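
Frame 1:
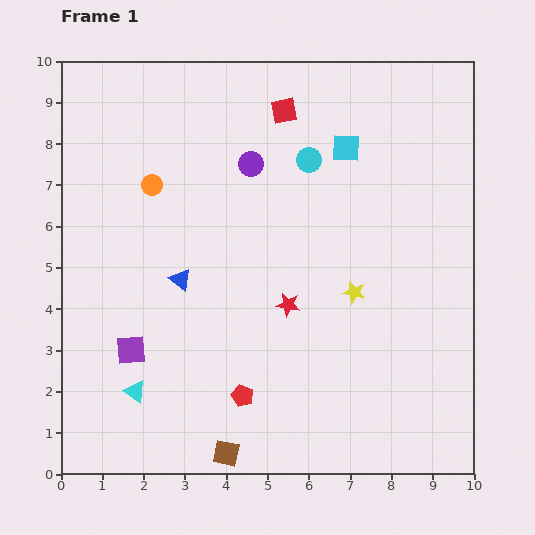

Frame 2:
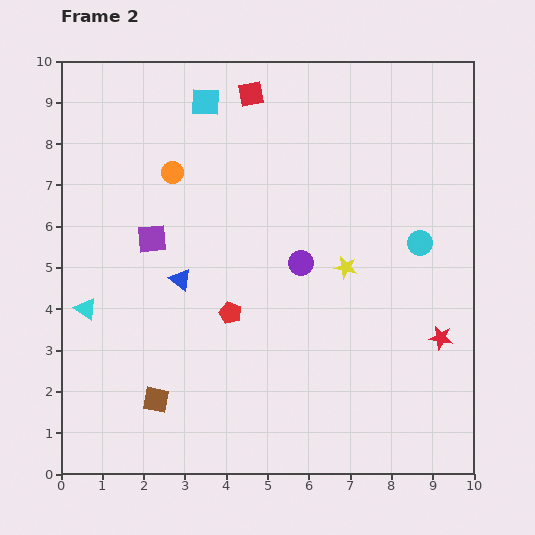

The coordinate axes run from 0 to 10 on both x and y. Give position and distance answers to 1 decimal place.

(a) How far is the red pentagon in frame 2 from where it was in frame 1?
2.0

The red pentagon moved from (4.4, 1.9) to (4.1, 3.9), a distance of √(0.3² + 2.0²) ≈ 2.0.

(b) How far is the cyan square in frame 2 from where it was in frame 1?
3.6

The cyan square moved from (6.9, 7.9) to (3.5, 9.0), a distance of √(3.4² + 1.1²) ≈ 3.6.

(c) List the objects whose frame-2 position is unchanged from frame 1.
the blue triangle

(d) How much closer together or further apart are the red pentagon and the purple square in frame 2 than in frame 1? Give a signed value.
-0.3

Distance in frame 1: 2.9. Distance in frame 2: 2.6.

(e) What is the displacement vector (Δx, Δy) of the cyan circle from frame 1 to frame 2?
(2.7, -2.0)

The cyan circle was at (6.0, 7.6) in frame 1 and (8.7, 5.6) in frame 2.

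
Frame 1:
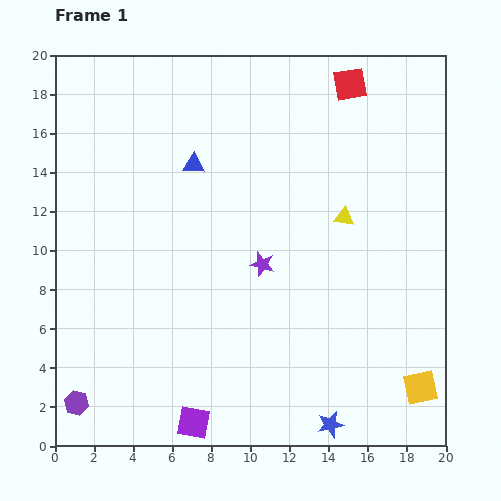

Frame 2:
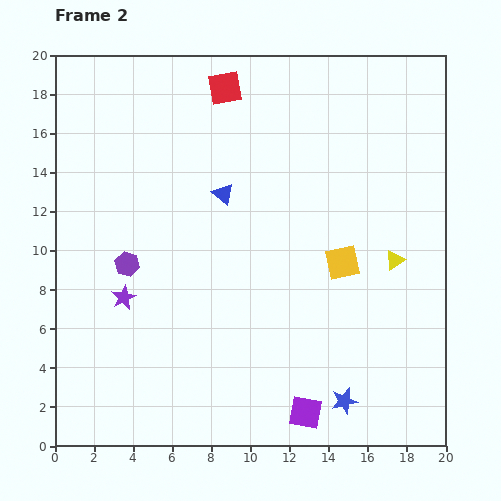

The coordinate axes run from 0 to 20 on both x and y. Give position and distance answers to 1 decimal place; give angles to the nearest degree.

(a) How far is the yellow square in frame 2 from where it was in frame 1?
7.5

The yellow square moved from (18.7, 3.0) to (14.7, 9.4), a distance of √(4.0² + 6.4²) ≈ 7.5.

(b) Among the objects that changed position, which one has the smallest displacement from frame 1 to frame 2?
the blue star

(moved 1.4)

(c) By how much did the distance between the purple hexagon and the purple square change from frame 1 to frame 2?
+5.8

Distance in frame 1: 6.1. Distance in frame 2: 11.9.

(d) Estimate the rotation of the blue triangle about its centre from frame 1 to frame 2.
40° clockwise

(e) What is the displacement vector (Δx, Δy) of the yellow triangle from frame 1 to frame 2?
(2.6, -2.2)

The yellow triangle was at (14.8, 11.7) in frame 1 and (17.4, 9.5) in frame 2.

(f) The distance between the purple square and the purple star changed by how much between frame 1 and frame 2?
+2.2

Distance in frame 1: 8.8. Distance in frame 2: 11.0.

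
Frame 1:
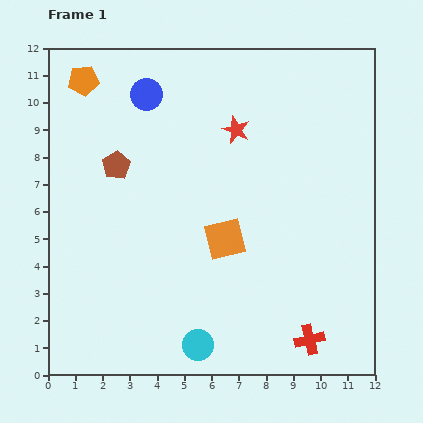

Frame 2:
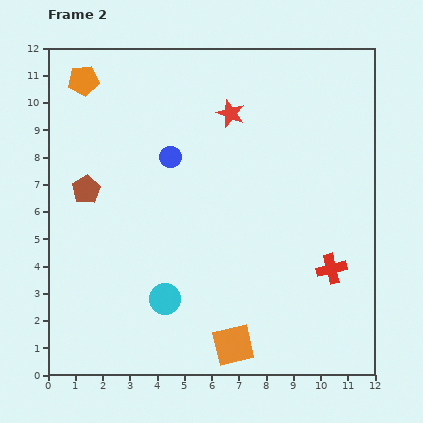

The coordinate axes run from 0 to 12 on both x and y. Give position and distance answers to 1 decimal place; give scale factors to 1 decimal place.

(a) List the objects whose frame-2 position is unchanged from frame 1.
the orange pentagon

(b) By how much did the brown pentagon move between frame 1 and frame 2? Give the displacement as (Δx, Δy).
(-1.1, -0.9)

The brown pentagon was at (2.5, 7.7) in frame 1 and (1.4, 6.8) in frame 2.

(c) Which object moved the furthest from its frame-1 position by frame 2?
the orange square

(moved 3.9; next 2.7)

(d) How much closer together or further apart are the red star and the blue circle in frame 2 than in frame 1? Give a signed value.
-0.8

Distance in frame 1: 3.5. Distance in frame 2: 2.7.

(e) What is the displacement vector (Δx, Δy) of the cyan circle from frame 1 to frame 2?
(-1.2, 1.7)

The cyan circle was at (5.5, 1.1) in frame 1 and (4.3, 2.8) in frame 2.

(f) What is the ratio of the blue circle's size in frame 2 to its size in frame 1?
0.7×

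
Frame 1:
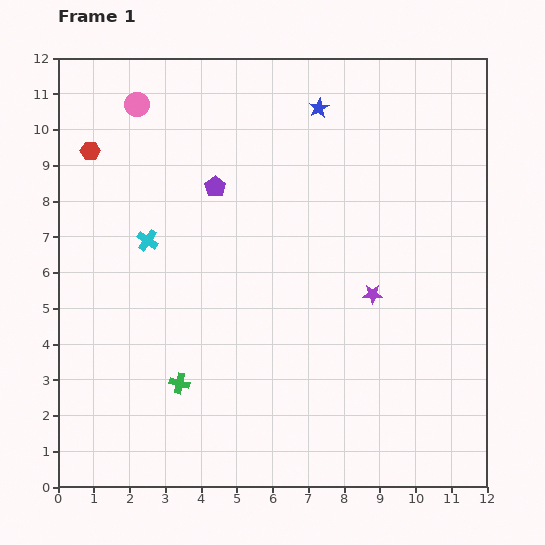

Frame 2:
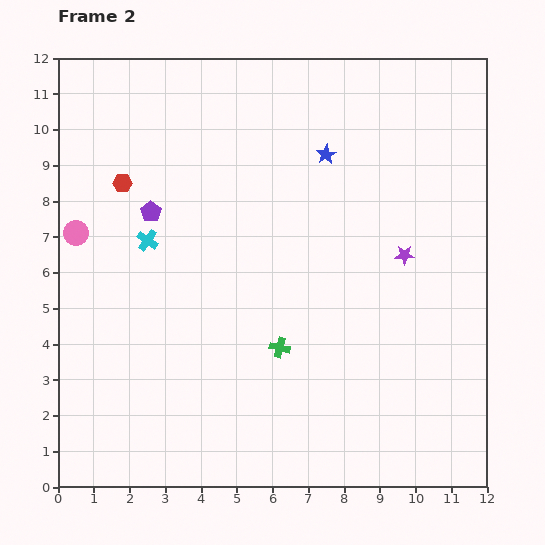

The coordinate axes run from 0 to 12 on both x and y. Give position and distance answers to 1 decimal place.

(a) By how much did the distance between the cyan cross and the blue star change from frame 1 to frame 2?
-0.6

Distance in frame 1: 6.1. Distance in frame 2: 5.5.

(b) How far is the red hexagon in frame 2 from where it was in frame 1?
1.3

The red hexagon moved from (0.9, 9.4) to (1.8, 8.5), a distance of √(0.9² + 0.9²) ≈ 1.3.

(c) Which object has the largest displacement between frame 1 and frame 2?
the pink circle

(moved 4.0; next 3.0)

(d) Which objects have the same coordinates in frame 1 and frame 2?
the cyan cross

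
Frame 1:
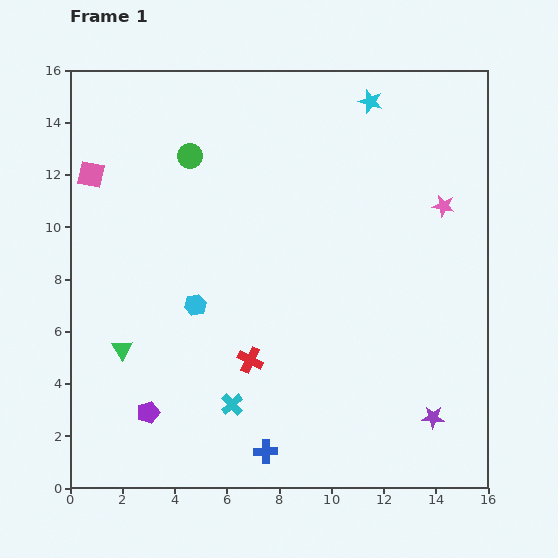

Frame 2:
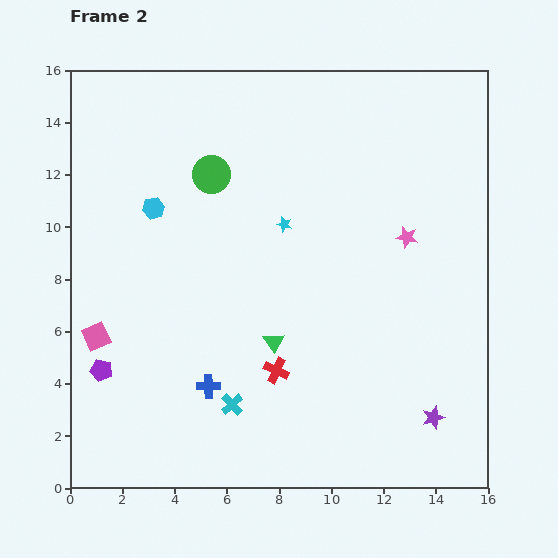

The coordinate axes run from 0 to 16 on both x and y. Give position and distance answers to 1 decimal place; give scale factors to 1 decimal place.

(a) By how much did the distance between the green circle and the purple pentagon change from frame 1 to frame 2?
-1.3

Distance in frame 1: 9.9. Distance in frame 2: 8.6.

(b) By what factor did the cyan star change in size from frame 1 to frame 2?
0.6×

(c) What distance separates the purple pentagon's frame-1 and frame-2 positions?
2.4

The purple pentagon moved from (3.0, 2.9) to (1.2, 4.5), a distance of √(1.8² + 1.6²) ≈ 2.4.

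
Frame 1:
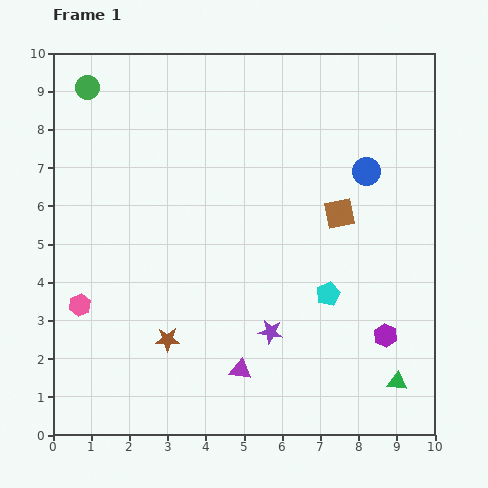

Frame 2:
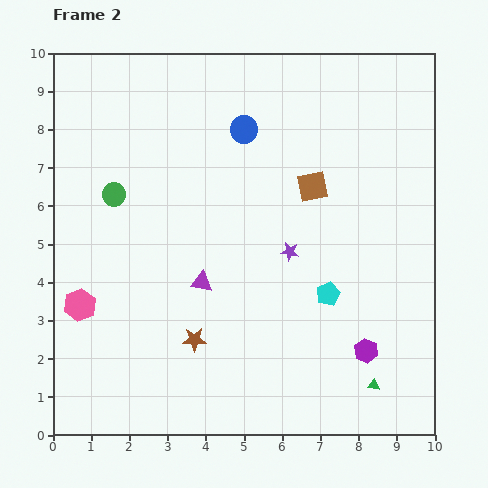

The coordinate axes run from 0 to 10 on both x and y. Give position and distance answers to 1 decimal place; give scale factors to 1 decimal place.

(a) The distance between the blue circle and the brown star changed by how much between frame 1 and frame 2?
-1.1

Distance in frame 1: 6.8. Distance in frame 2: 5.7.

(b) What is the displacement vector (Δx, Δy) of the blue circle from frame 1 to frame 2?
(-3.2, 1.1)

The blue circle was at (8.2, 6.9) in frame 1 and (5.0, 8.0) in frame 2.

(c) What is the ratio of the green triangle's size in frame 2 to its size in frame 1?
0.6×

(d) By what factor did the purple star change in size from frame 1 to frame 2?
0.8×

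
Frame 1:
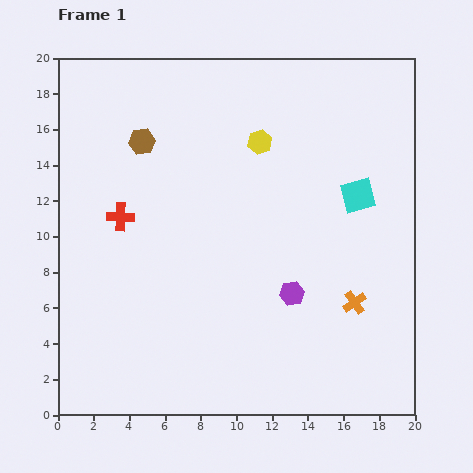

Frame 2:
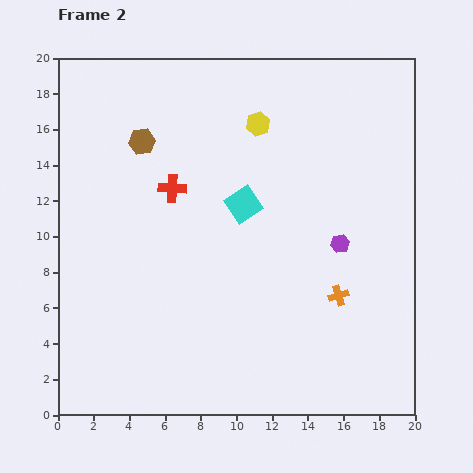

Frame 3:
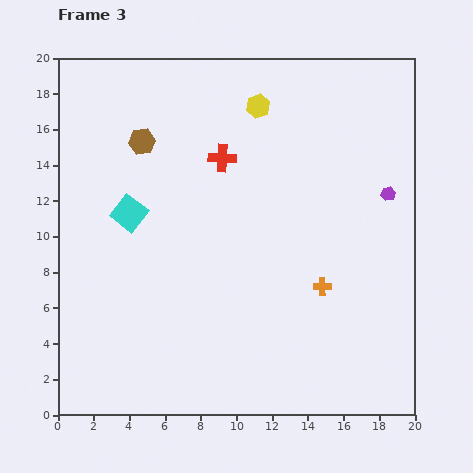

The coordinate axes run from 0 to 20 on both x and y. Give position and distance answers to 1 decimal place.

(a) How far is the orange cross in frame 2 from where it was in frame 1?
1.0

The orange cross moved from (16.6, 6.3) to (15.7, 6.7), a distance of √(0.9² + 0.4²) ≈ 1.0.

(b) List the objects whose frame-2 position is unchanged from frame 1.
the brown hexagon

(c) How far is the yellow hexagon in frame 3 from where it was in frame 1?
2.0

The yellow hexagon moved from (11.3, 15.3) to (11.2, 17.3), a distance of √(0.1² + 2.0²) ≈ 2.0.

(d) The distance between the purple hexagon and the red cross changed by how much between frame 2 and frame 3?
-0.4

Distance in frame 2: 9.9. Distance in frame 3: 9.5.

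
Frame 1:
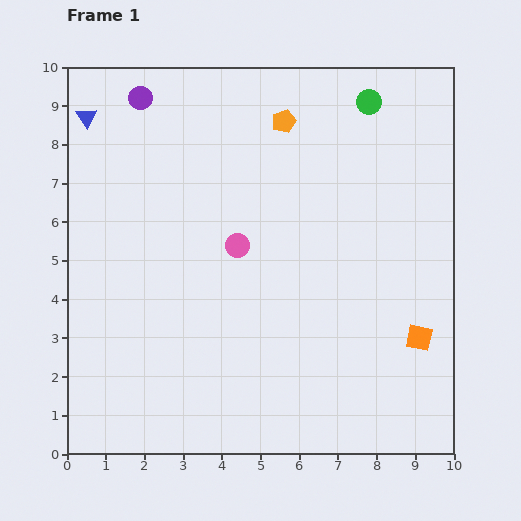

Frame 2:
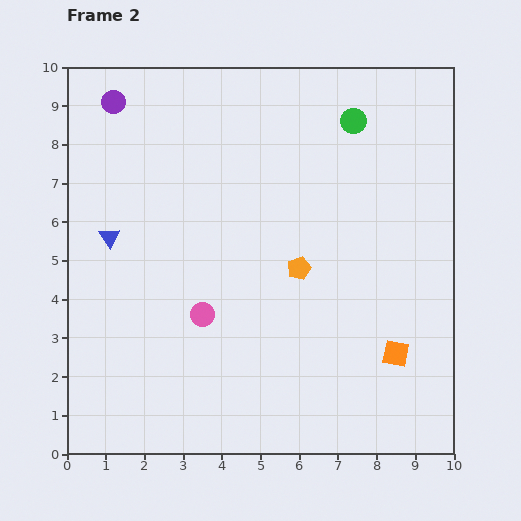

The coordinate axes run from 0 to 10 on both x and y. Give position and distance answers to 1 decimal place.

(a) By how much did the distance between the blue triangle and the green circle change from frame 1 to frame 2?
-0.3

Distance in frame 1: 7.3. Distance in frame 2: 7.0.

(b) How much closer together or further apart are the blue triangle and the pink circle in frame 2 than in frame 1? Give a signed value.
-2.0

Distance in frame 1: 5.1. Distance in frame 2: 3.1.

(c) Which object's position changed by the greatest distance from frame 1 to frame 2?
the orange pentagon

(moved 3.8; next 3.2)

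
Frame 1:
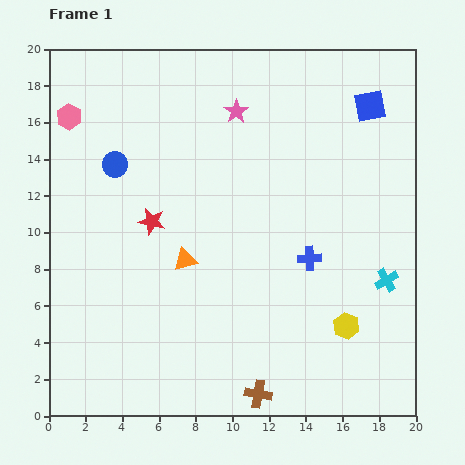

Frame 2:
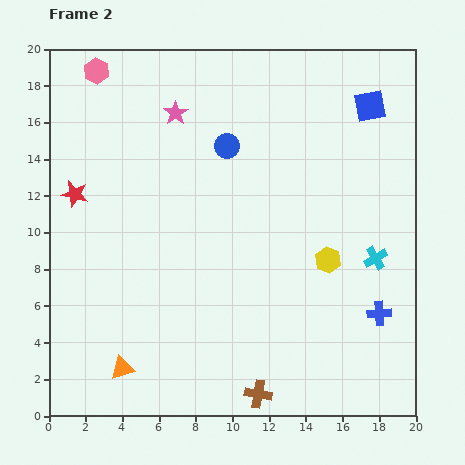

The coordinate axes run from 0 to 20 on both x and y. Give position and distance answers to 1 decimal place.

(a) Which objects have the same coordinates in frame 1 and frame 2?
the brown cross, the blue square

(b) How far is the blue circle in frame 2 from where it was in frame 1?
6.2

The blue circle moved from (3.6, 13.7) to (9.7, 14.7), a distance of √(6.1² + 1.0²) ≈ 6.2.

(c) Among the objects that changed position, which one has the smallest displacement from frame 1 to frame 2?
the cyan cross

(moved 1.3)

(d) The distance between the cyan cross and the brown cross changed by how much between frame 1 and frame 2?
+0.4

Distance in frame 1: 9.4. Distance in frame 2: 9.8.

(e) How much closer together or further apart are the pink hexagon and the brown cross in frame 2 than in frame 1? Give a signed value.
+1.4

Distance in frame 1: 18.3. Distance in frame 2: 19.7.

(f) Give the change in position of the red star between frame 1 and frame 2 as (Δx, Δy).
(-4.2, 1.5)

The red star was at (5.6, 10.6) in frame 1 and (1.4, 12.1) in frame 2.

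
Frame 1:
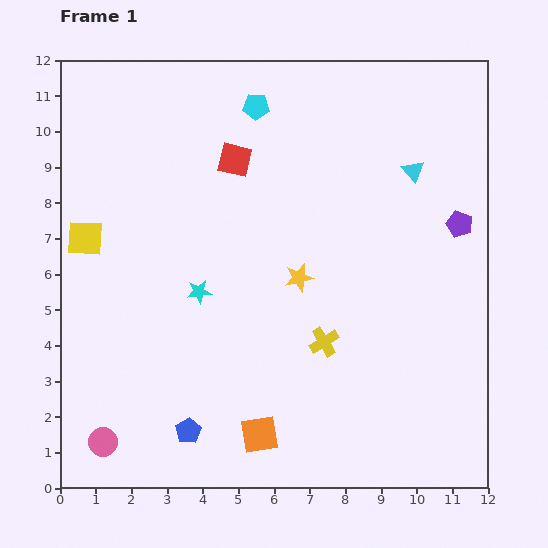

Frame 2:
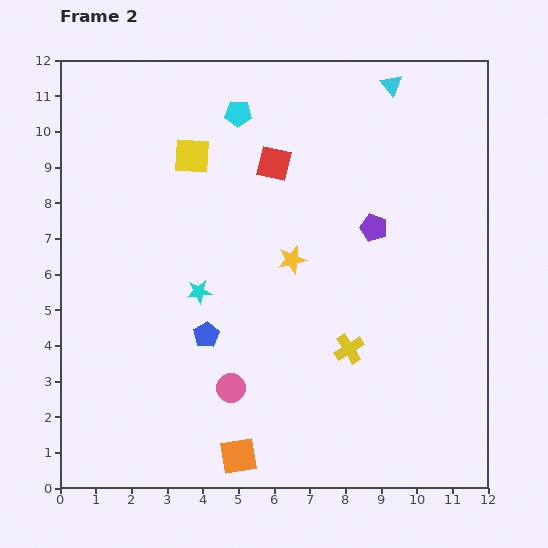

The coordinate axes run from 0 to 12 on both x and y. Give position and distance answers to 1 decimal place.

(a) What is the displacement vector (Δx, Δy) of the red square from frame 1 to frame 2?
(1.1, -0.1)

The red square was at (4.9, 9.2) in frame 1 and (6.0, 9.1) in frame 2.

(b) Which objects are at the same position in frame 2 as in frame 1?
the cyan star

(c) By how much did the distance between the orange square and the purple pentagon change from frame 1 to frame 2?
-0.7

Distance in frame 1: 8.1. Distance in frame 2: 7.4.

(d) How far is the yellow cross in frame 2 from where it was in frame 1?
0.7

The yellow cross moved from (7.4, 4.1) to (8.1, 3.9), a distance of √(0.7² + 0.2²) ≈ 0.7.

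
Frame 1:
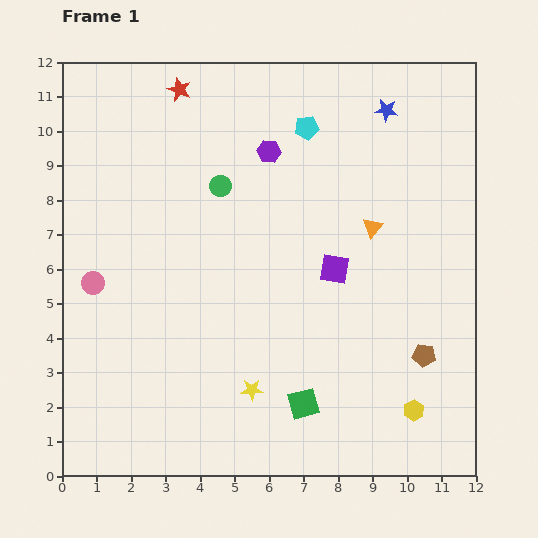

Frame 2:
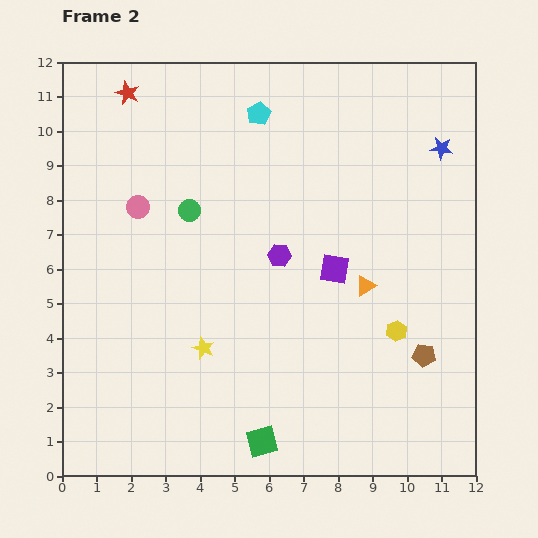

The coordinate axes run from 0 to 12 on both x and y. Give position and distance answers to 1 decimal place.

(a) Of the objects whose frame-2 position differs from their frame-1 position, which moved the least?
the green circle

(moved 1.1)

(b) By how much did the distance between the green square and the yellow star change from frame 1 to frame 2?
+1.6

Distance in frame 1: 1.6. Distance in frame 2: 3.2.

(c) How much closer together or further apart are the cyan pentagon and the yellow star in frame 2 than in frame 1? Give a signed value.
-0.8

Distance in frame 1: 7.8. Distance in frame 2: 7.0.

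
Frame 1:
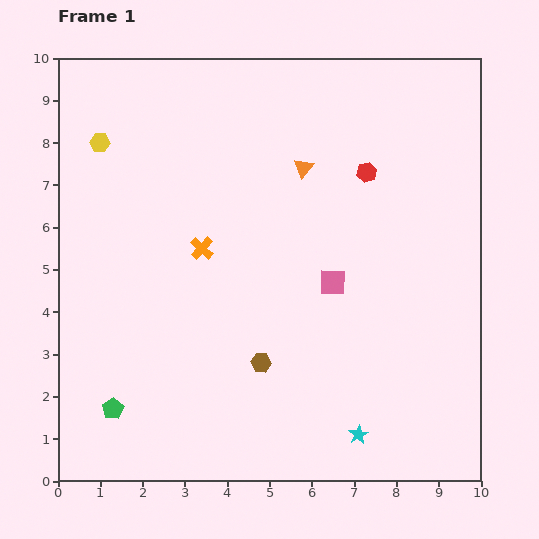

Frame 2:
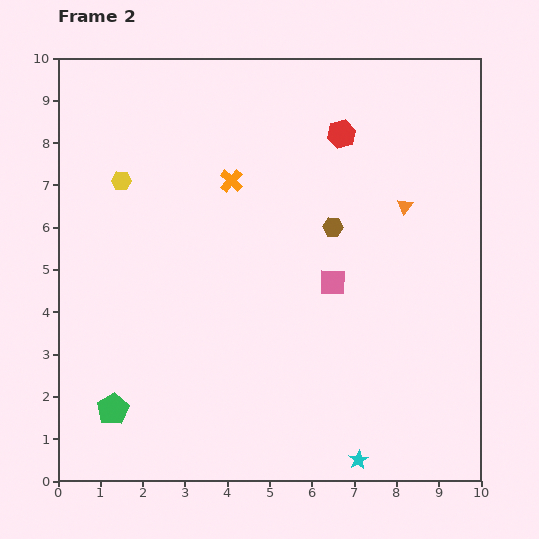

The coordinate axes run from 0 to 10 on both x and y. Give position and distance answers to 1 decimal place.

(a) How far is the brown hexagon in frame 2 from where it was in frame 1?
3.6

The brown hexagon moved from (4.8, 2.8) to (6.5, 6.0), a distance of √(1.7² + 3.2²) ≈ 3.6.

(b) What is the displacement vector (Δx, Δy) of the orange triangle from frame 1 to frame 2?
(2.4, -0.9)

The orange triangle was at (5.8, 7.4) in frame 1 and (8.2, 6.5) in frame 2.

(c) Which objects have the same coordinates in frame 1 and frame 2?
the pink square, the green pentagon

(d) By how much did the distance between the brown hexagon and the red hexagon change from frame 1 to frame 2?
-2.9

Distance in frame 1: 5.1. Distance in frame 2: 2.2.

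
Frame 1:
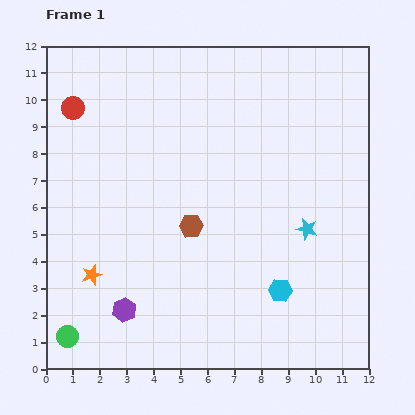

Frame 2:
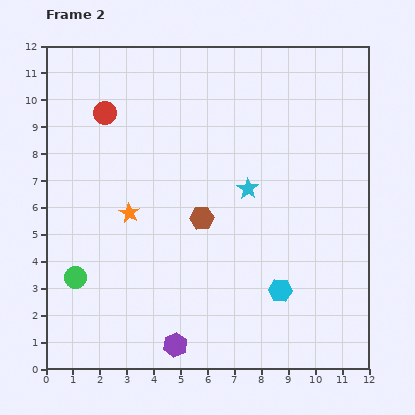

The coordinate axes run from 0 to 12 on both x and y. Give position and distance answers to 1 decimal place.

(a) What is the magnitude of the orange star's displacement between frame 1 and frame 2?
2.7

The orange star moved from (1.7, 3.5) to (3.1, 5.8), a distance of √(1.4² + 2.3²) ≈ 2.7.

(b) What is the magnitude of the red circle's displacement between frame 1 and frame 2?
1.2

The red circle moved from (1.0, 9.7) to (2.2, 9.5), a distance of √(1.2² + 0.2²) ≈ 1.2.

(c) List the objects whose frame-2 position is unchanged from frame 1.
the cyan hexagon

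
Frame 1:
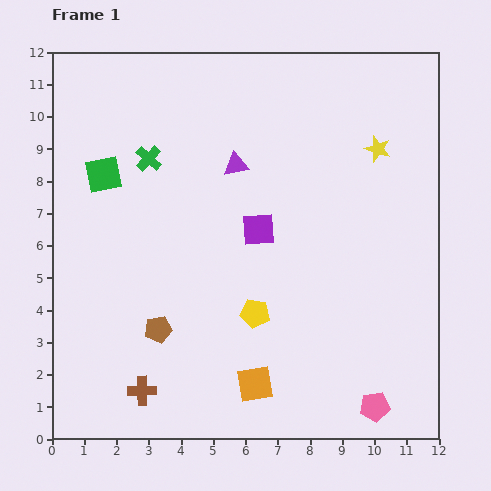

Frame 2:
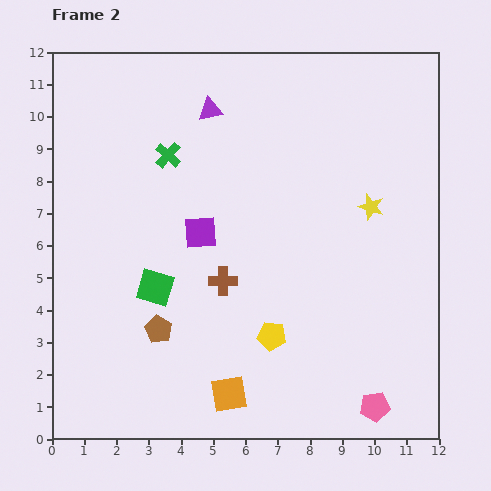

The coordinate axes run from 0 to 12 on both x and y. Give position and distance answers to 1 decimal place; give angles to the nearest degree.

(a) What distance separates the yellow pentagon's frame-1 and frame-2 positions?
0.9

The yellow pentagon moved from (6.3, 3.9) to (6.8, 3.2), a distance of √(0.5² + 0.7²) ≈ 0.9.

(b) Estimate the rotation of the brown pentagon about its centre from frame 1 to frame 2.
31° counter-clockwise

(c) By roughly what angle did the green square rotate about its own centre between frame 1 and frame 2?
28° clockwise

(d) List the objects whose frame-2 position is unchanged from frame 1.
the pink pentagon, the brown pentagon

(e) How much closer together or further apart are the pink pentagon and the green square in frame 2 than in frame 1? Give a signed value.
-3.4

Distance in frame 1: 11.1. Distance in frame 2: 7.7.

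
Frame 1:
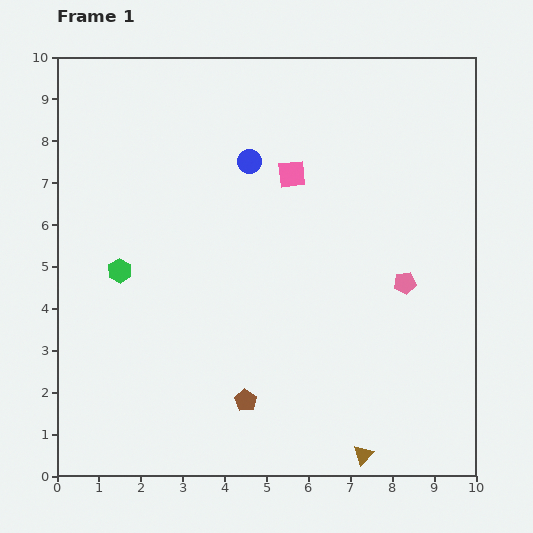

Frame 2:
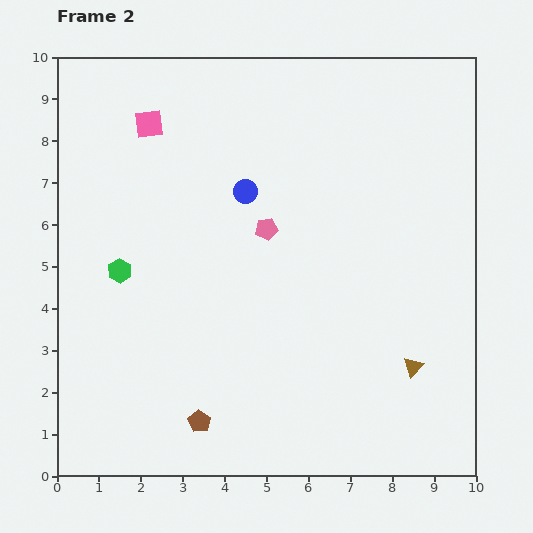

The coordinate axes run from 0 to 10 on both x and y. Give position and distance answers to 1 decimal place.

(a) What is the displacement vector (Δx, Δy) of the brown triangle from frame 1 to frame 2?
(1.2, 2.1)

The brown triangle was at (7.3, 0.5) in frame 1 and (8.5, 2.6) in frame 2.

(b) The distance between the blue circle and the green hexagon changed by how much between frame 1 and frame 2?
-0.4

Distance in frame 1: 4.0. Distance in frame 2: 3.6.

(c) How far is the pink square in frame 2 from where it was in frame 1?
3.6

The pink square moved from (5.6, 7.2) to (2.2, 8.4), a distance of √(3.4² + 1.2²) ≈ 3.6.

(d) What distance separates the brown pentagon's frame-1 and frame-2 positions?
1.2

The brown pentagon moved from (4.5, 1.8) to (3.4, 1.3), a distance of √(1.1² + 0.5²) ≈ 1.2.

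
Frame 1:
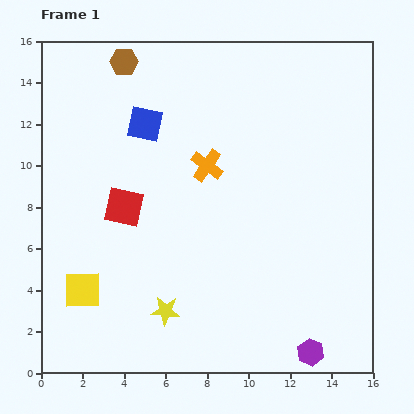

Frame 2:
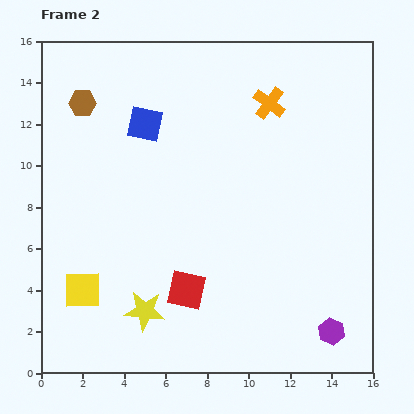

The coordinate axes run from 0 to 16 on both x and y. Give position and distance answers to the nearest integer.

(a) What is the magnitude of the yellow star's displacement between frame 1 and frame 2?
1

The yellow star moved from (6, 3) to (5, 3), a distance of √(1² + 0²) ≈ 1.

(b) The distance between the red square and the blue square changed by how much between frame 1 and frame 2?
+4

Distance in frame 1: 4. Distance in frame 2: 8.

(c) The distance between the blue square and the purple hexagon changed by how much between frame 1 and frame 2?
-1

Distance in frame 1: 14. Distance in frame 2: 13.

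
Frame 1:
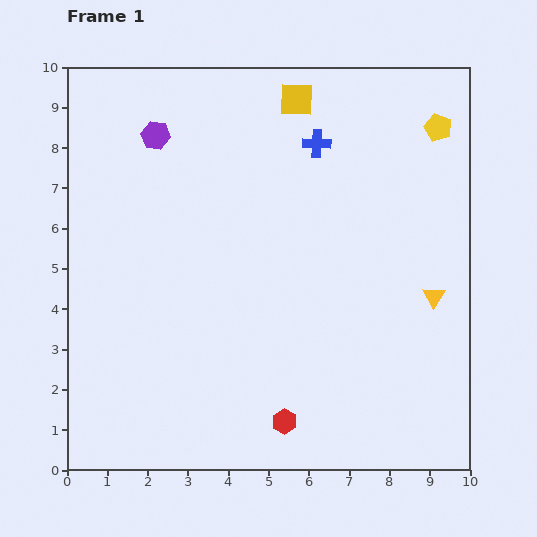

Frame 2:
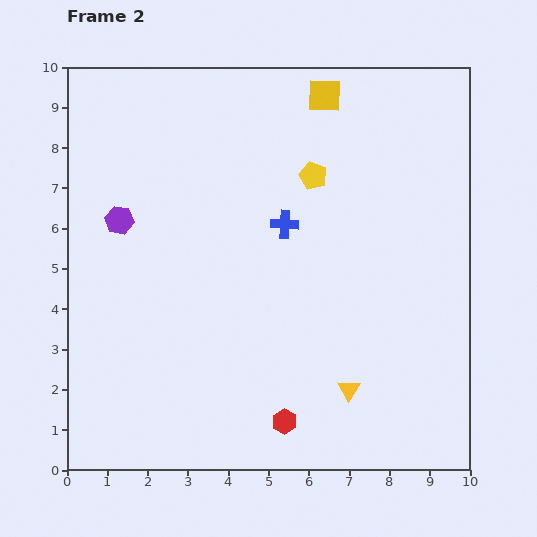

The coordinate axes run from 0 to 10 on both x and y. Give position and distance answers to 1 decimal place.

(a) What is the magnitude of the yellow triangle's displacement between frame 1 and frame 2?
3.1

The yellow triangle moved from (9.1, 4.3) to (7.0, 2.0), a distance of √(2.1² + 2.3²) ≈ 3.1.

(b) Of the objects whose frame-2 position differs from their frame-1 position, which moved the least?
the yellow square

(moved 0.7)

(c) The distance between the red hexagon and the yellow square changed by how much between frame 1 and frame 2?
+0.2

Distance in frame 1: 8.0. Distance in frame 2: 8.2.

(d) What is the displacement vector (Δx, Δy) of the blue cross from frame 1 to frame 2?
(-0.8, -2.0)

The blue cross was at (6.2, 8.1) in frame 1 and (5.4, 6.1) in frame 2.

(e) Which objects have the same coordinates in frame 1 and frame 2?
the red hexagon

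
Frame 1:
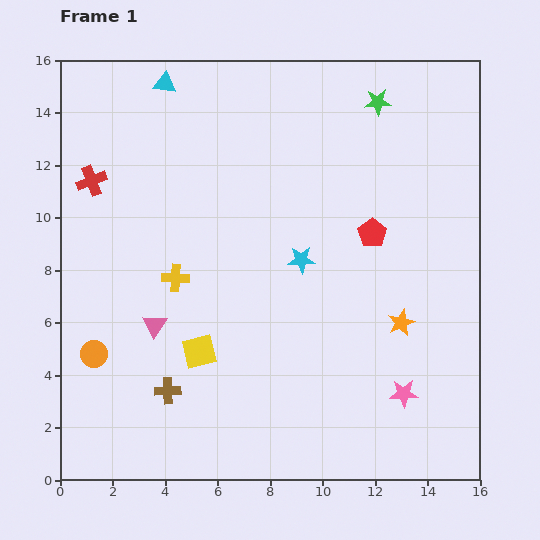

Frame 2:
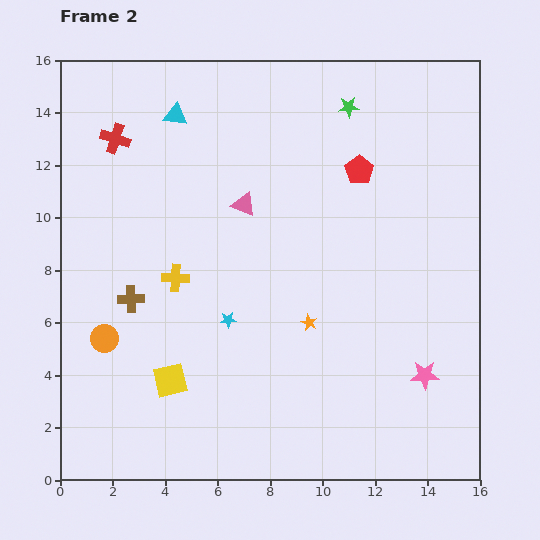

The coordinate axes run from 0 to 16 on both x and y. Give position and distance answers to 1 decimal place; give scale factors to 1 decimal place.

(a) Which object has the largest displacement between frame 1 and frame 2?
the pink triangle

(moved 5.7; next 3.8)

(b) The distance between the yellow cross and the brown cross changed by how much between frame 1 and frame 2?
-2.4

Distance in frame 1: 4.3. Distance in frame 2: 1.9.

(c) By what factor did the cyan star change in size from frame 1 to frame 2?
0.6×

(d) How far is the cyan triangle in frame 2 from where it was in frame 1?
1.3

The cyan triangle moved from (4.0, 15.1) to (4.4, 13.9), a distance of √(0.4² + 1.2²) ≈ 1.3.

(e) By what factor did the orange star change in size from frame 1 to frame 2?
0.6×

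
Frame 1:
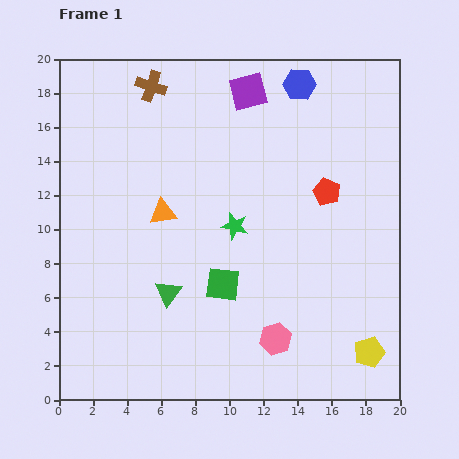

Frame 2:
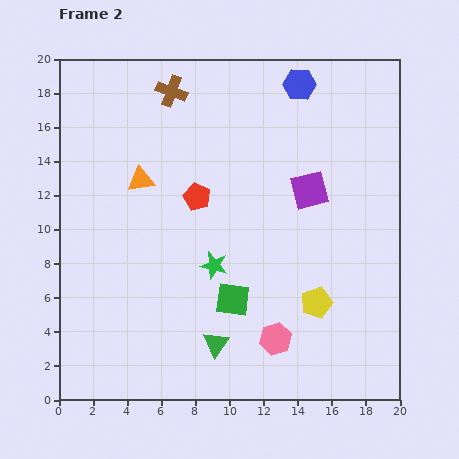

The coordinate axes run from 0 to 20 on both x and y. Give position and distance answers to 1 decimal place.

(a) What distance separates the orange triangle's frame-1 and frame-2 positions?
2.3

The orange triangle moved from (6.1, 11.0) to (4.8, 12.9), a distance of √(1.3² + 1.9²) ≈ 2.3.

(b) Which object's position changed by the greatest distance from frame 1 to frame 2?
the red pentagon

(moved 7.6; next 6.8)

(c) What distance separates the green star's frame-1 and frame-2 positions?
2.6

The green star moved from (10.3, 10.2) to (9.1, 7.9), a distance of √(1.2² + 2.3²) ≈ 2.6.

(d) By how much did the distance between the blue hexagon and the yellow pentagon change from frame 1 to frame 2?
-3.4

Distance in frame 1: 16.2. Distance in frame 2: 12.8.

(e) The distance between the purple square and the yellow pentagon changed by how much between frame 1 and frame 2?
-10.3

Distance in frame 1: 16.9. Distance in frame 2: 6.6.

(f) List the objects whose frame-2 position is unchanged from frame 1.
the blue hexagon, the pink hexagon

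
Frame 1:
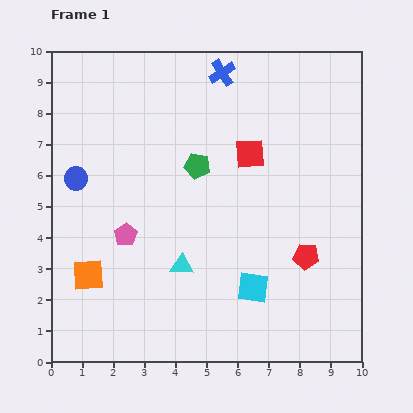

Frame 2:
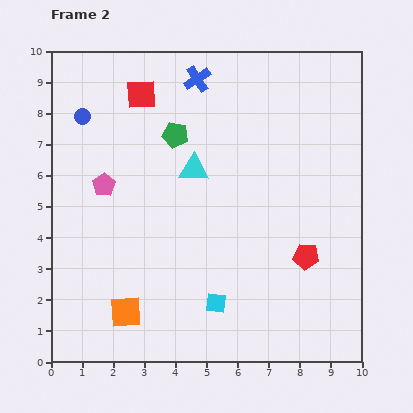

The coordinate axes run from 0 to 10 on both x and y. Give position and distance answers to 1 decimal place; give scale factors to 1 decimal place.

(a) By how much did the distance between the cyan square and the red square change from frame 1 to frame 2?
+2.8

Distance in frame 1: 4.3. Distance in frame 2: 7.1.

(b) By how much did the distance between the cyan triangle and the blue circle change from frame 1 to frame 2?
-0.4

Distance in frame 1: 4.4. Distance in frame 2: 4.0.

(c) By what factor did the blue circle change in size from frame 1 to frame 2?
0.7×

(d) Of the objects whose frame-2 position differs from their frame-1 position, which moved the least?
the blue cross

(moved 0.8)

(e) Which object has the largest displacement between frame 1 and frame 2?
the red square

(moved 4.0; next 3.1)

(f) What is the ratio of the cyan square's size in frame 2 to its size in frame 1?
0.7×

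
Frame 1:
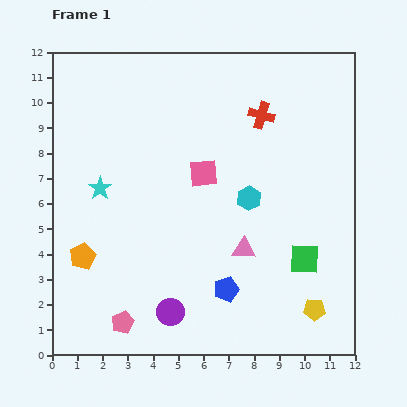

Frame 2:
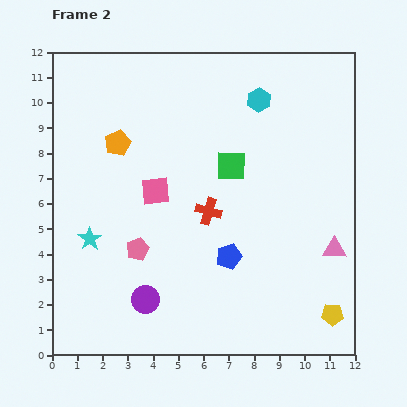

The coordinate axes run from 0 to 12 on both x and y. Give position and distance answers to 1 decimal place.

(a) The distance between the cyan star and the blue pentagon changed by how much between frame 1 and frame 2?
-0.9

Distance in frame 1: 6.4. Distance in frame 2: 5.5.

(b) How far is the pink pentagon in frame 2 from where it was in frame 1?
3.0

The pink pentagon moved from (2.8, 1.3) to (3.4, 4.2), a distance of √(0.6² + 2.9²) ≈ 3.0.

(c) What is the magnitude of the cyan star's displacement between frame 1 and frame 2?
2.0

The cyan star moved from (1.9, 6.6) to (1.5, 4.6), a distance of √(0.4² + 2.0²) ≈ 2.0.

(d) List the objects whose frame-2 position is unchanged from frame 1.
none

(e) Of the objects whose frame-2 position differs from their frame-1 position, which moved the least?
the yellow pentagon

(moved 0.7)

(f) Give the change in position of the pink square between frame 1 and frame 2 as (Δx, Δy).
(-1.9, -0.7)

The pink square was at (6.0, 7.2) in frame 1 and (4.1, 6.5) in frame 2.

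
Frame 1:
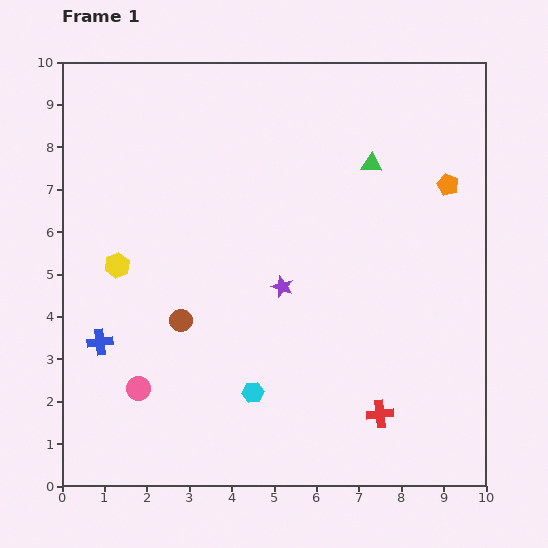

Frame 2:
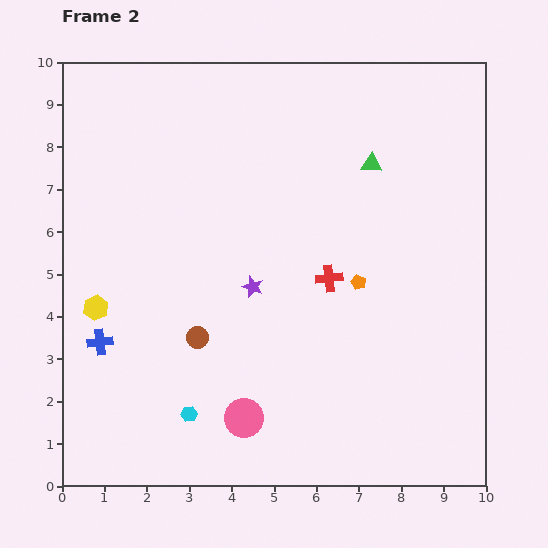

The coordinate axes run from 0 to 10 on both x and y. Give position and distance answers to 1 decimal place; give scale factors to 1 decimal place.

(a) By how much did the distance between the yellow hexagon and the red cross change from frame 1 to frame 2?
-1.6

Distance in frame 1: 7.1. Distance in frame 2: 5.5.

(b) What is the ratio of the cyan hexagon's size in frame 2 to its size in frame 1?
0.7×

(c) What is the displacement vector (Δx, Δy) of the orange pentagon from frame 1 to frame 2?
(-2.1, -2.3)

The orange pentagon was at (9.1, 7.1) in frame 1 and (7.0, 4.8) in frame 2.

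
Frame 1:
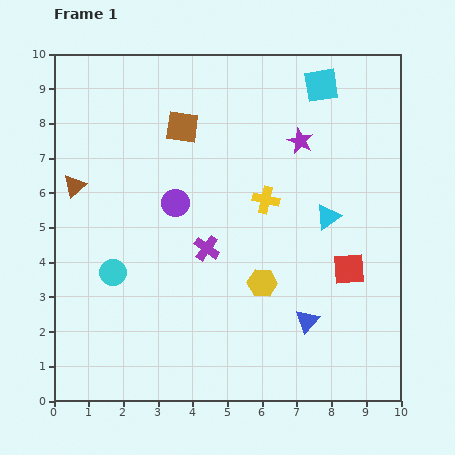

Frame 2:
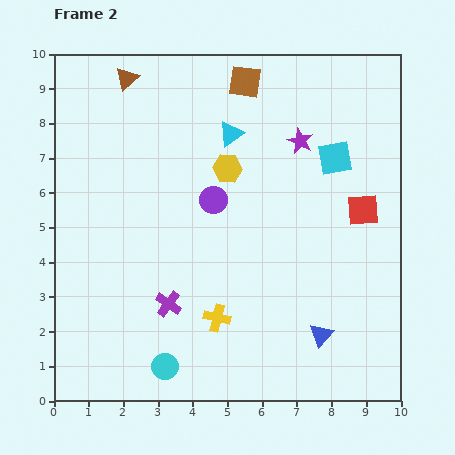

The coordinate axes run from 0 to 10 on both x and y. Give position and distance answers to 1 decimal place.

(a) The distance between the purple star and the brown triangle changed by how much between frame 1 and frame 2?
-1.3

Distance in frame 1: 6.6. Distance in frame 2: 5.3.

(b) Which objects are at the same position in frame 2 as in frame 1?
the purple star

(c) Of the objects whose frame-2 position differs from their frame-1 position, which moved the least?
the blue triangle

(moved 0.6)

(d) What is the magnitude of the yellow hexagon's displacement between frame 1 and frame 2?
3.4

The yellow hexagon moved from (6.0, 3.4) to (5.0, 6.7), a distance of √(1.0² + 3.3²) ≈ 3.4.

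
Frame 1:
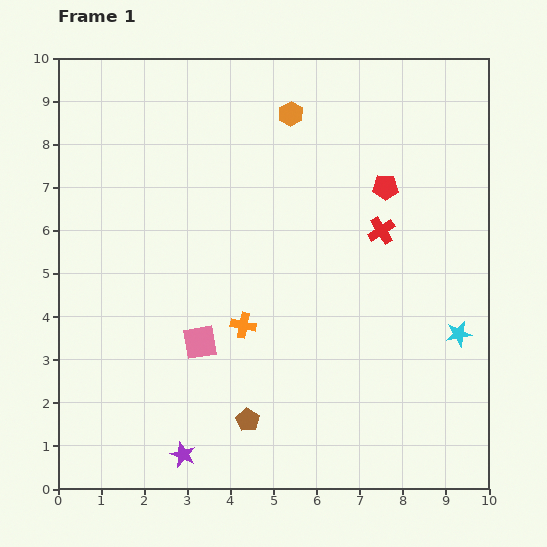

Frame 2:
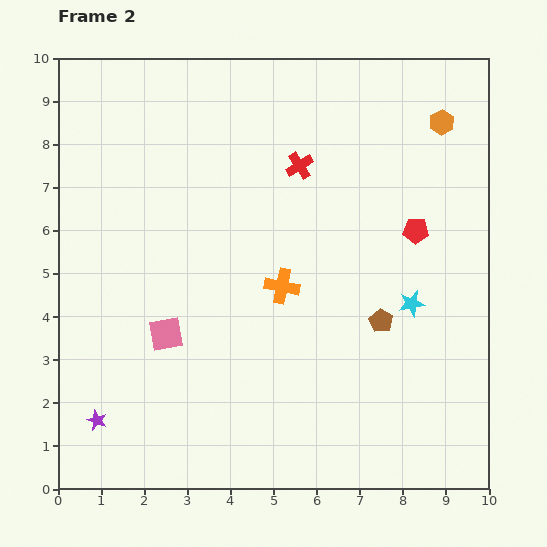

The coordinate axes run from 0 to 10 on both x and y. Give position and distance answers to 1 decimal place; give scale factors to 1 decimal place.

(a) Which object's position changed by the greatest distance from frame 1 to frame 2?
the brown pentagon

(moved 3.9; next 3.5)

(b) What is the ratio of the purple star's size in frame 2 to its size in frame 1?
0.8×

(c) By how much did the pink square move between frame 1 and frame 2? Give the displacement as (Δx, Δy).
(-0.8, 0.2)

The pink square was at (3.3, 3.4) in frame 1 and (2.5, 3.6) in frame 2.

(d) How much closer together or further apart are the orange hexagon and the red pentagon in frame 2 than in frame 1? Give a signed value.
-0.2

Distance in frame 1: 2.8. Distance in frame 2: 2.6.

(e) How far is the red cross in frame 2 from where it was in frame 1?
2.4

The red cross moved from (7.5, 6.0) to (5.6, 7.5), a distance of √(1.9² + 1.5²) ≈ 2.4.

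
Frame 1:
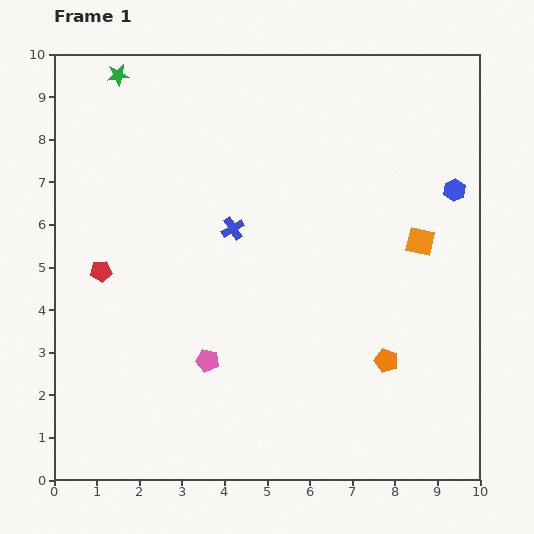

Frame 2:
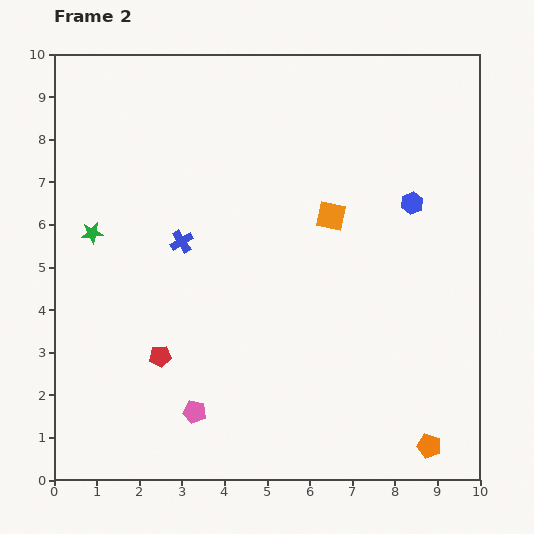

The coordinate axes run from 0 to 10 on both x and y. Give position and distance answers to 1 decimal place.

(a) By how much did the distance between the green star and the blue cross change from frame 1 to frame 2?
-2.4

Distance in frame 1: 4.5. Distance in frame 2: 2.1.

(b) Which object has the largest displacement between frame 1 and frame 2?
the green star

(moved 3.7; next 2.4)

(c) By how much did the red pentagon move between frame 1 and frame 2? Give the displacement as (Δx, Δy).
(1.4, -2.0)

The red pentagon was at (1.1, 4.9) in frame 1 and (2.5, 2.9) in frame 2.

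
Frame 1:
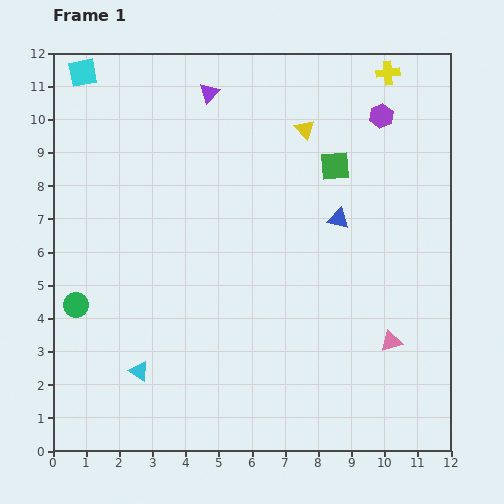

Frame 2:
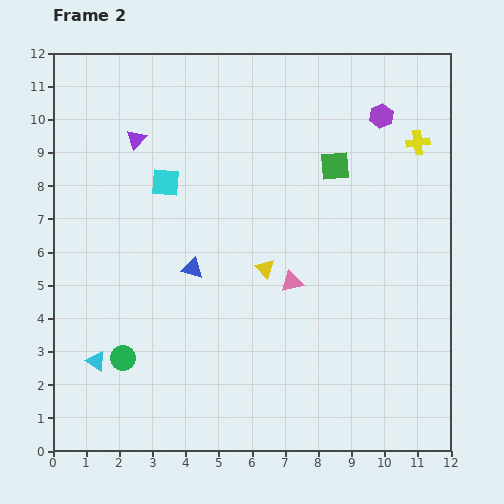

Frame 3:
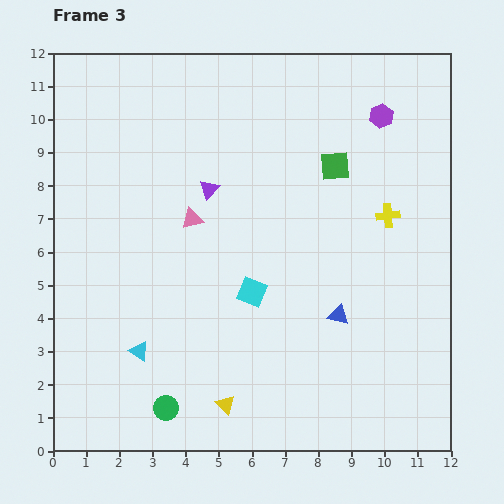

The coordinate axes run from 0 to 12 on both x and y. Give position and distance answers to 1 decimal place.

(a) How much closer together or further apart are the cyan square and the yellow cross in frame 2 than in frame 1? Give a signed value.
-1.5

Distance in frame 1: 9.2. Distance in frame 2: 7.7.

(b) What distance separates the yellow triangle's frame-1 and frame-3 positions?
8.6

The yellow triangle moved from (7.6, 9.7) to (5.2, 1.4), a distance of √(2.4² + 8.3²) ≈ 8.6.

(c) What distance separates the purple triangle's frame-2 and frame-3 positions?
2.7

The purple triangle moved from (2.5, 9.4) to (4.7, 7.9), a distance of √(2.2² + 1.5²) ≈ 2.7.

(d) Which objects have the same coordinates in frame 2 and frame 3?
the green square, the purple hexagon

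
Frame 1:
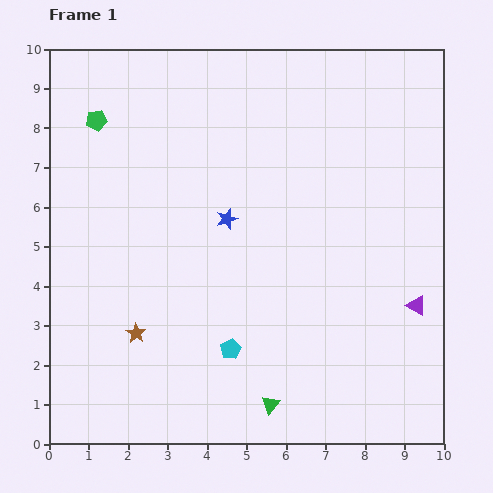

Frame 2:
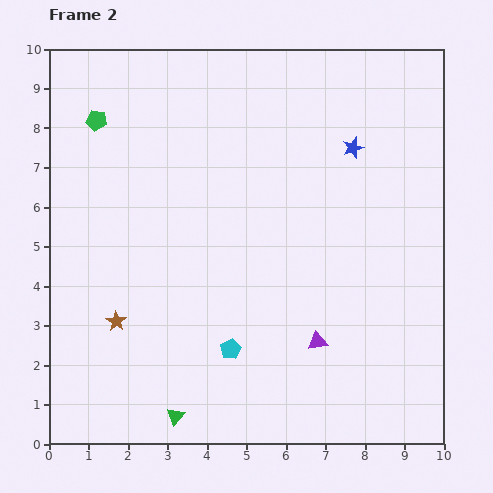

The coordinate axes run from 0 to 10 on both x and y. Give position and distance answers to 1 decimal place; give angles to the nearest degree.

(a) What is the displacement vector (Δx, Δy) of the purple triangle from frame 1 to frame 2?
(-2.5, -0.9)

The purple triangle was at (9.3, 3.5) in frame 1 and (6.8, 2.6) in frame 2.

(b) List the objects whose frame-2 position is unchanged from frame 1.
the cyan pentagon, the green pentagon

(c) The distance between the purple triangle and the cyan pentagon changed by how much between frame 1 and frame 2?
-2.6

Distance in frame 1: 4.8. Distance in frame 2: 2.2.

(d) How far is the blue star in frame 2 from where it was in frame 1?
3.7

The blue star moved from (4.5, 5.7) to (7.7, 7.5), a distance of √(3.2² + 1.8²) ≈ 3.7.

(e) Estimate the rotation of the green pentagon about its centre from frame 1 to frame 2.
17° clockwise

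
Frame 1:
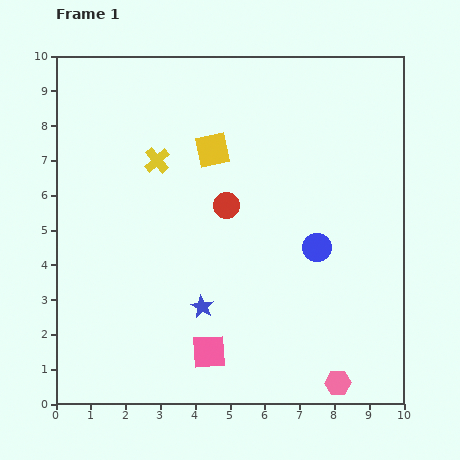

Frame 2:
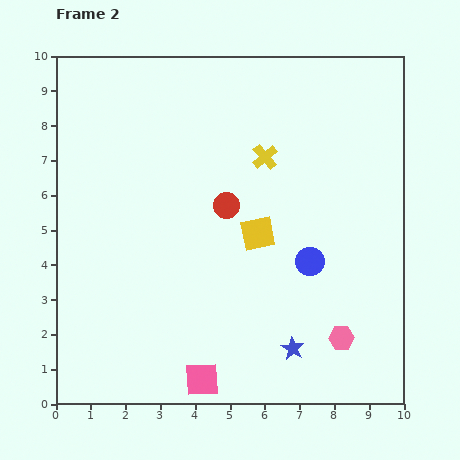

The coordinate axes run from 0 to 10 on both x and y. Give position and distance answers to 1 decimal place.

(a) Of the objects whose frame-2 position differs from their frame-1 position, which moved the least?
the blue circle

(moved 0.4)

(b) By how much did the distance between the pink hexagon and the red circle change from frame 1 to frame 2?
-1.0

Distance in frame 1: 6.0. Distance in frame 2: 5.0.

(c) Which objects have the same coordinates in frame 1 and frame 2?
the red circle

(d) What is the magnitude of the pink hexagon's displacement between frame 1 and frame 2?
1.3

The pink hexagon moved from (8.1, 0.6) to (8.2, 1.9), a distance of √(0.1² + 1.3²) ≈ 1.3.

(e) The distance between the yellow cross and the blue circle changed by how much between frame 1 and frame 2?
-1.9

Distance in frame 1: 5.2. Distance in frame 2: 3.3.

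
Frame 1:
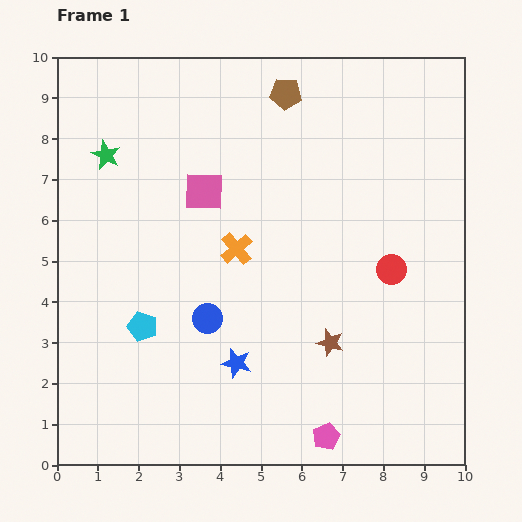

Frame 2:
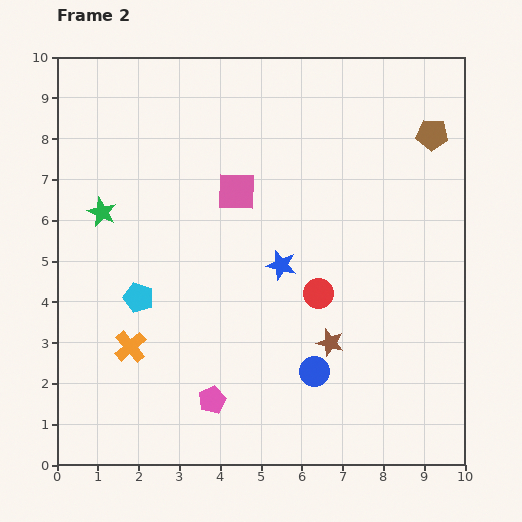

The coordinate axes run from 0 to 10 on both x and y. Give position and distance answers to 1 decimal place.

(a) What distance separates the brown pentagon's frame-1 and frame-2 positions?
3.7

The brown pentagon moved from (5.6, 9.1) to (9.2, 8.1), a distance of √(3.6² + 1.0²) ≈ 3.7.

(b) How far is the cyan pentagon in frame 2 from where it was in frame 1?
0.7

The cyan pentagon moved from (2.1, 3.4) to (2.0, 4.1), a distance of √(0.1² + 0.7²) ≈ 0.7.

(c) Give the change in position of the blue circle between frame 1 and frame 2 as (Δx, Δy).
(2.6, -1.3)

The blue circle was at (3.7, 3.6) in frame 1 and (6.3, 2.3) in frame 2.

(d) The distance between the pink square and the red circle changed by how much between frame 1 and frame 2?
-1.8

Distance in frame 1: 5.0. Distance in frame 2: 3.2.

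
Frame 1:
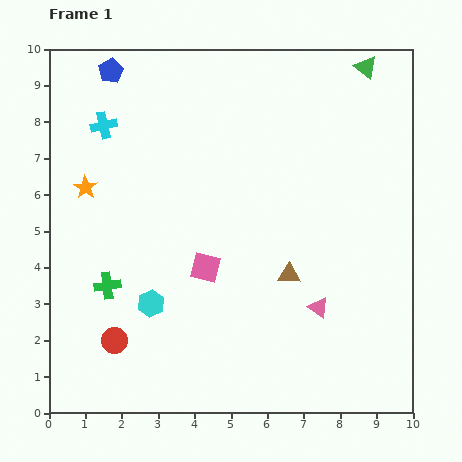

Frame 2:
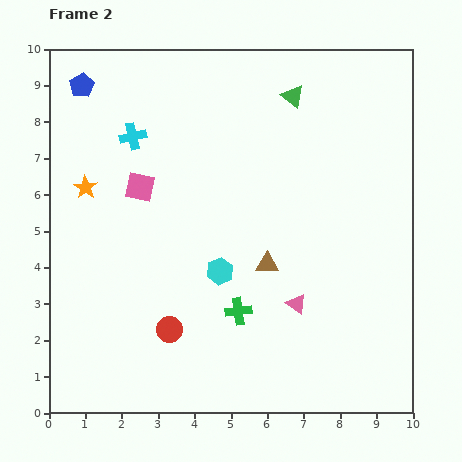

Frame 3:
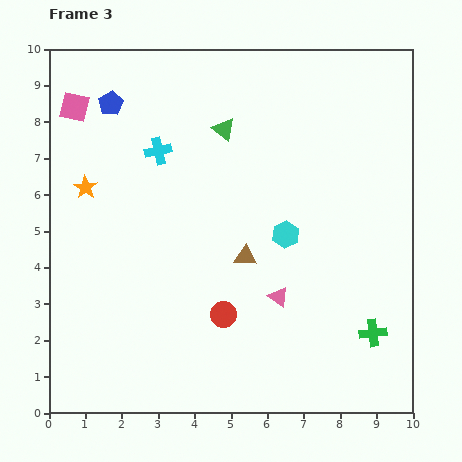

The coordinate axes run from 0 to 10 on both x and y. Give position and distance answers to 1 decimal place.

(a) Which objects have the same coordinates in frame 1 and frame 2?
the orange star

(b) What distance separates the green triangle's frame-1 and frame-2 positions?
2.2

The green triangle moved from (8.7, 9.5) to (6.7, 8.7), a distance of √(2.0² + 0.8²) ≈ 2.2.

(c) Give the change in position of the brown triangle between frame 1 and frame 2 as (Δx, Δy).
(-0.6, 0.3)

The brown triangle was at (6.6, 3.8) in frame 1 and (6.0, 4.1) in frame 2.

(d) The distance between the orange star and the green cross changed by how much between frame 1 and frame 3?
+6.1

Distance in frame 1: 2.8. Distance in frame 3: 8.9.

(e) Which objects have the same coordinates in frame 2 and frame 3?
the orange star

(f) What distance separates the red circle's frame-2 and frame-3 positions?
1.6

The red circle moved from (3.3, 2.3) to (4.8, 2.7), a distance of √(1.5² + 0.4²) ≈ 1.6.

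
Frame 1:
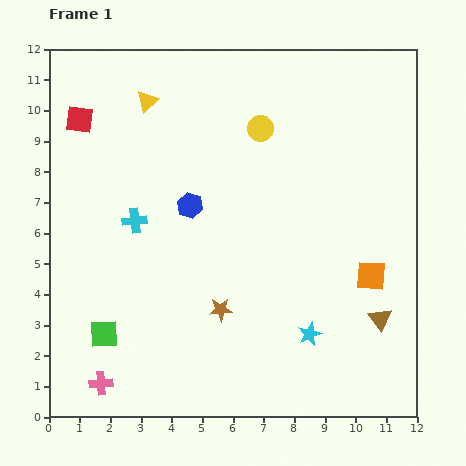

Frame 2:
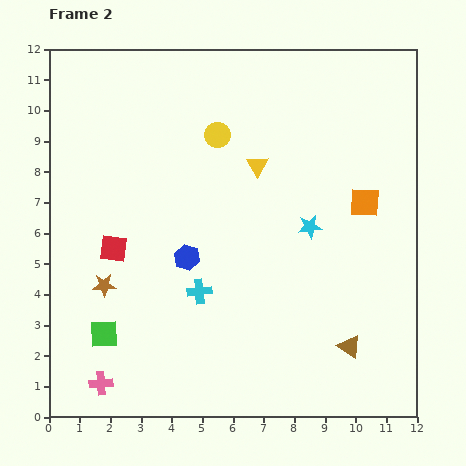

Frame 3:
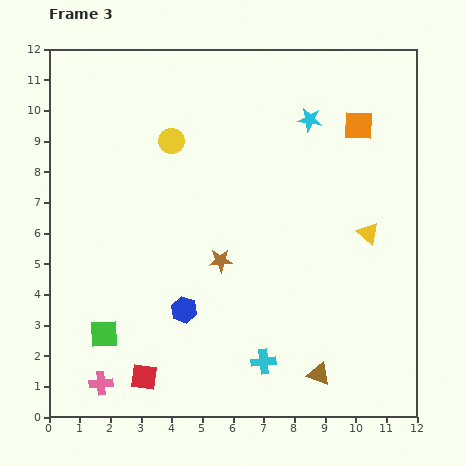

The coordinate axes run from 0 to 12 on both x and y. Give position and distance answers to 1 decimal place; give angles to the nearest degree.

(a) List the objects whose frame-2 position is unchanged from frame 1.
the pink cross, the green square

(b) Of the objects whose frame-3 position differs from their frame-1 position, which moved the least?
the brown star

(moved 1.6)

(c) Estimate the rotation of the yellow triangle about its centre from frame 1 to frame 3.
37° counter-clockwise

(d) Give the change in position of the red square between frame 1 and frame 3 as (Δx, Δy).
(2.1, -8.4)

The red square was at (1.0, 9.7) in frame 1 and (3.1, 1.3) in frame 3.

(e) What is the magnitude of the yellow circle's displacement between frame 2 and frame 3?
1.5

The yellow circle moved from (5.5, 9.2) to (4.0, 9.0), a distance of √(1.5² + 0.2²) ≈ 1.5.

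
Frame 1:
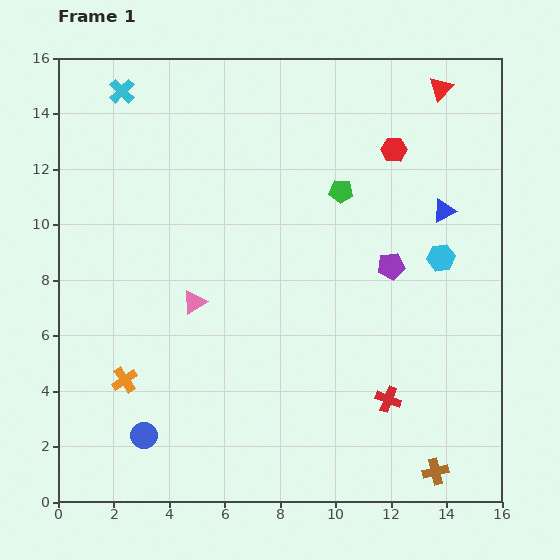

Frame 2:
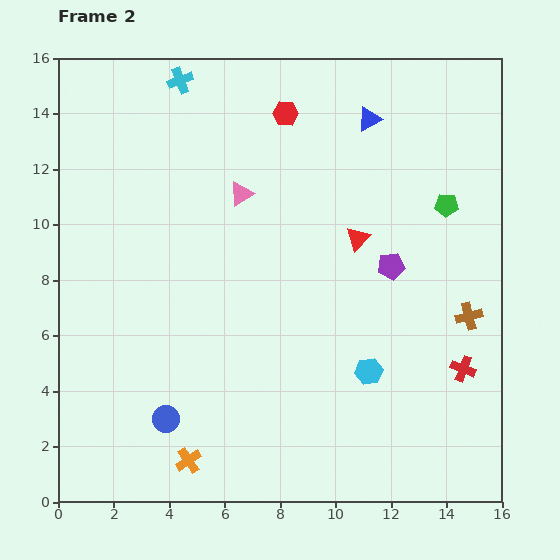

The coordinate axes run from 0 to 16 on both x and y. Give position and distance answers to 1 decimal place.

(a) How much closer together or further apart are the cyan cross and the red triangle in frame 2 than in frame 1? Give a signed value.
-2.9

Distance in frame 1: 11.5. Distance in frame 2: 8.6.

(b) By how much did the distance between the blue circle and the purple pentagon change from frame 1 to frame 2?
-1.0

Distance in frame 1: 10.8. Distance in frame 2: 9.8.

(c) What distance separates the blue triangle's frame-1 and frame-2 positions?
4.3

The blue triangle moved from (13.9, 10.5) to (11.2, 13.8), a distance of √(2.7² + 3.3²) ≈ 4.3.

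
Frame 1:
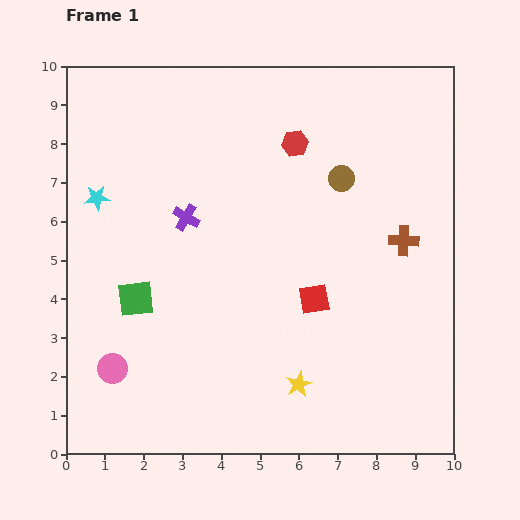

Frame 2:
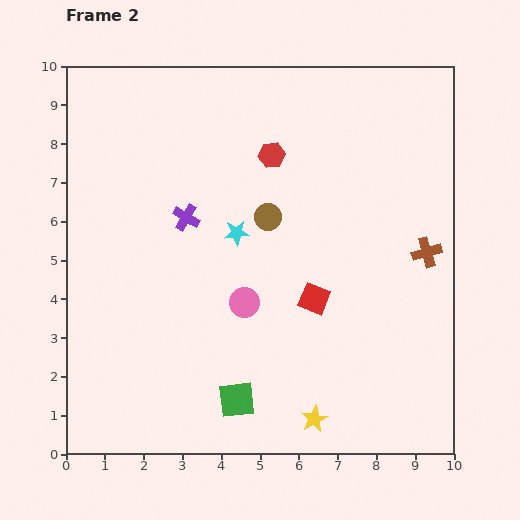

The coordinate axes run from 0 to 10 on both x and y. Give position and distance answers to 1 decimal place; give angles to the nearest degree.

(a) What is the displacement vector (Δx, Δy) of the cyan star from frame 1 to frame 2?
(3.6, -0.9)

The cyan star was at (0.8, 6.6) in frame 1 and (4.4, 5.7) in frame 2.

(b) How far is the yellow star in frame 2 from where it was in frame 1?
1.0

The yellow star moved from (6.0, 1.8) to (6.4, 0.9), a distance of √(0.4² + 0.9²) ≈ 1.0.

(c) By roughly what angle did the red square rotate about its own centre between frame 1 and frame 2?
32° clockwise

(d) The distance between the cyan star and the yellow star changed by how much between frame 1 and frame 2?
-1.9

Distance in frame 1: 7.1. Distance in frame 2: 5.2.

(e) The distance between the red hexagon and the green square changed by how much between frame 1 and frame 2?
+0.7

Distance in frame 1: 5.7. Distance in frame 2: 6.4.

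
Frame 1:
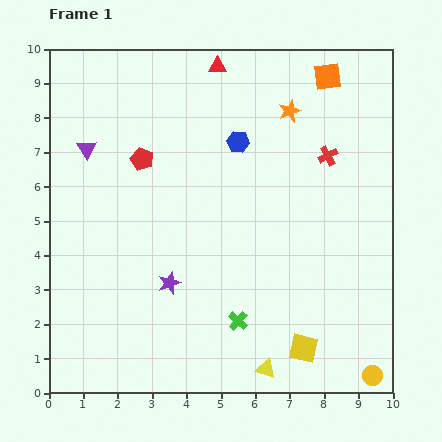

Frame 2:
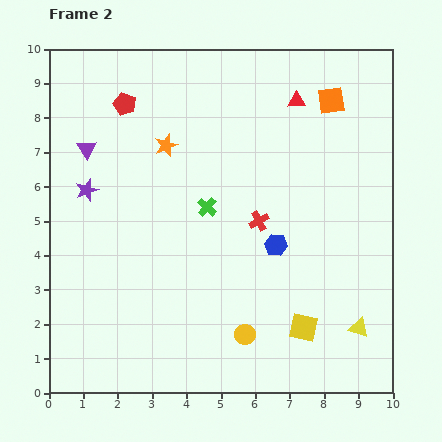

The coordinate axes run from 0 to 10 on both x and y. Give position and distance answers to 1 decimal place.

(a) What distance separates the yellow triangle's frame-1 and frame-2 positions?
3.0

The yellow triangle moved from (6.3, 0.7) to (9.0, 1.9), a distance of √(2.7² + 1.2²) ≈ 3.0.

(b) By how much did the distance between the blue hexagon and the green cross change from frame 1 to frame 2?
-2.9

Distance in frame 1: 5.2. Distance in frame 2: 2.3.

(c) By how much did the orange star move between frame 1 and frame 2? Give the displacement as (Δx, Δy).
(-3.6, -1.0)

The orange star was at (7.0, 8.2) in frame 1 and (3.4, 7.2) in frame 2.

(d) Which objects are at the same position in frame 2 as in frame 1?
the purple triangle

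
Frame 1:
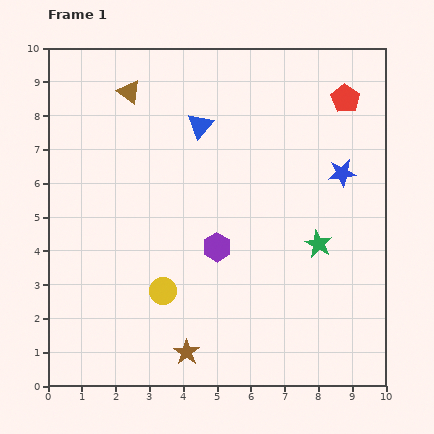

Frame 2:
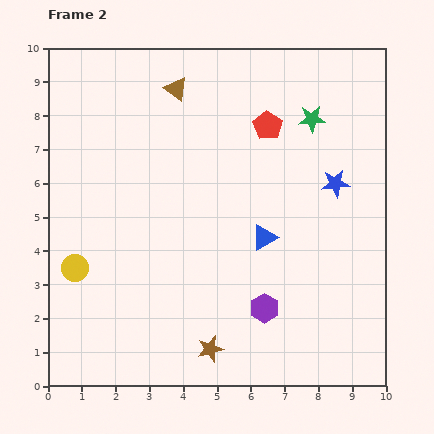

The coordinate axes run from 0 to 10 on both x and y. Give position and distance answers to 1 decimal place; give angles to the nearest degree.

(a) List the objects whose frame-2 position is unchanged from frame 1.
none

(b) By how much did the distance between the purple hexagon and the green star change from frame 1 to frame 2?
+2.8

Distance in frame 1: 3.0. Distance in frame 2: 5.8.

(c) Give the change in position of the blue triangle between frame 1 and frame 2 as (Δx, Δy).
(1.9, -3.3)

The blue triangle was at (4.5, 7.7) in frame 1 and (6.4, 4.4) in frame 2.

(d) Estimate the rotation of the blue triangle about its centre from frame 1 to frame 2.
18° clockwise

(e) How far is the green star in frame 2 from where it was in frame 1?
3.7

The green star moved from (8.0, 4.2) to (7.8, 7.9), a distance of √(0.2² + 3.7²) ≈ 3.7.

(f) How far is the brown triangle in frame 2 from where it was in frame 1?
1.4

The brown triangle moved from (2.4, 8.7) to (3.8, 8.8), a distance of √(1.4² + 0.1²) ≈ 1.4.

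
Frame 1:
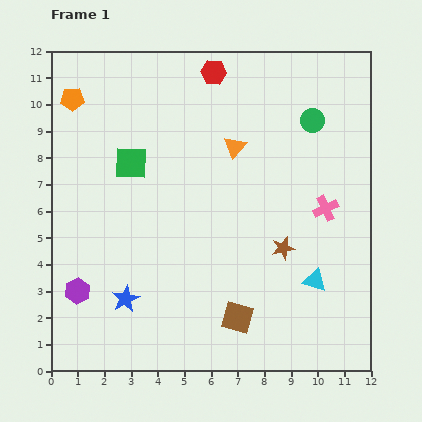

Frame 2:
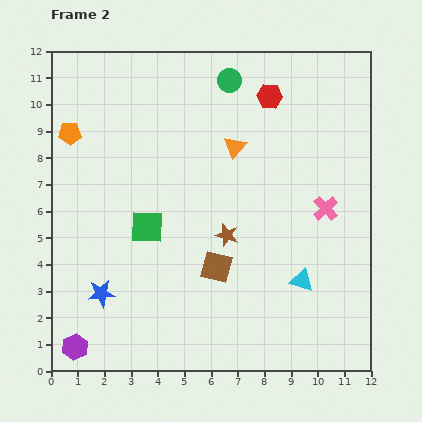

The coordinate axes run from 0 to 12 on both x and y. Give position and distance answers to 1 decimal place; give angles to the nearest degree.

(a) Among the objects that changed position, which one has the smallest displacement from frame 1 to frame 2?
the cyan triangle

(moved 0.5)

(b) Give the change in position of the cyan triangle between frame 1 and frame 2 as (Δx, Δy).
(-0.5, 0.0)

The cyan triangle was at (9.9, 3.4) in frame 1 and (9.4, 3.4) in frame 2.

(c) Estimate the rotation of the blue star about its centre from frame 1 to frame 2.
20° clockwise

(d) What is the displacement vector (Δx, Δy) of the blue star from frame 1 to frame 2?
(-0.9, 0.2)

The blue star was at (2.8, 2.7) in frame 1 and (1.9, 2.9) in frame 2.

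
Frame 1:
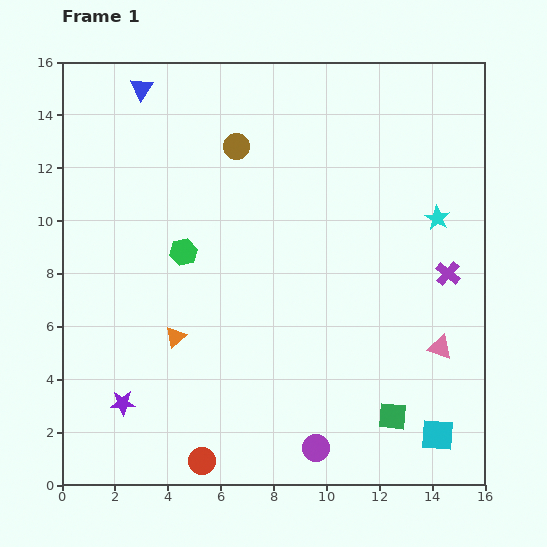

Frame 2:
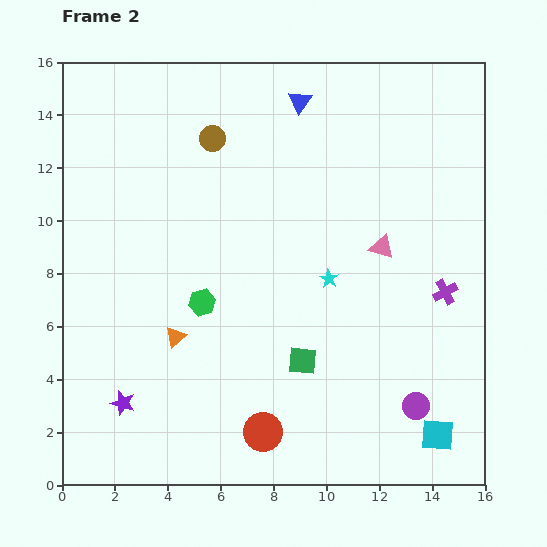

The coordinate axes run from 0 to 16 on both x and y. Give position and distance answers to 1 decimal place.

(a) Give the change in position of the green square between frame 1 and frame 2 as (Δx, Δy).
(-3.4, 2.1)

The green square was at (12.5, 2.6) in frame 1 and (9.1, 4.7) in frame 2.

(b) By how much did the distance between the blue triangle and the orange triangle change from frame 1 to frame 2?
+0.6

Distance in frame 1: 9.5. Distance in frame 2: 10.1.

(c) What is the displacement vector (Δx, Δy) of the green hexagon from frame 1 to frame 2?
(0.7, -1.9)

The green hexagon was at (4.6, 8.8) in frame 1 and (5.3, 6.9) in frame 2.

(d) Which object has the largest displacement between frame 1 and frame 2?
the blue triangle

(moved 6.0; next 4.7)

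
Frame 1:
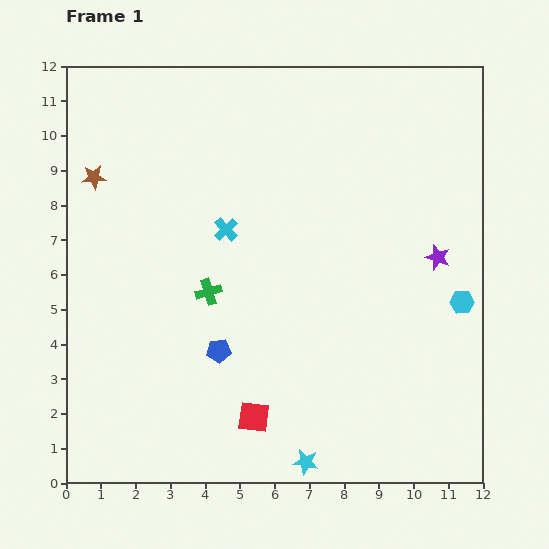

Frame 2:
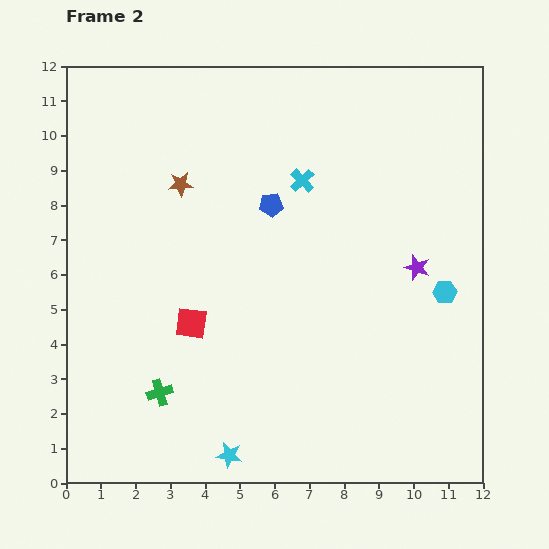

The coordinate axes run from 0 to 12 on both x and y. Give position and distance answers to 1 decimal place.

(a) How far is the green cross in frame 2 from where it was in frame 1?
3.2

The green cross moved from (4.1, 5.5) to (2.7, 2.6), a distance of √(1.4² + 2.9²) ≈ 3.2.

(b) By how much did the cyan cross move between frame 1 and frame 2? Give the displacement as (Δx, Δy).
(2.2, 1.4)

The cyan cross was at (4.6, 7.3) in frame 1 and (6.8, 8.7) in frame 2.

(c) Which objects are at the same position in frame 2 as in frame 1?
none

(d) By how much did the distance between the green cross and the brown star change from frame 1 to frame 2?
+1.3

Distance in frame 1: 4.7. Distance in frame 2: 6.0.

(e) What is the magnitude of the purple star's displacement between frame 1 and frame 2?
0.7

The purple star moved from (10.7, 6.5) to (10.1, 6.2), a distance of √(0.6² + 0.3²) ≈ 0.7.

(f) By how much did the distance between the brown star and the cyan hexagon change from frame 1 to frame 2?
-3.0

Distance in frame 1: 11.2. Distance in frame 2: 8.2.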